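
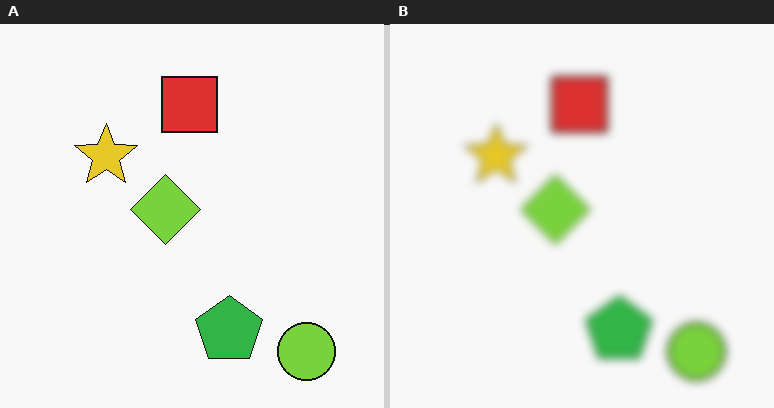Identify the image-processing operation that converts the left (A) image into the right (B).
The image was moderately blurred.

Shape edges and outlines are uniformly softened across the whole image.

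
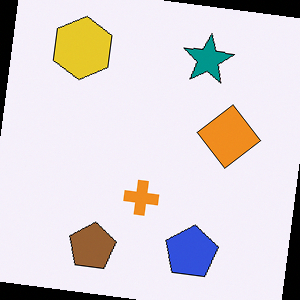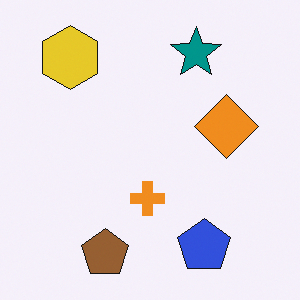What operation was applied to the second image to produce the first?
This is the original image rotated clockwise by a slight angle.

Every shape is tilted by the same angle and the image corners show triangular fill wedges — a whole-image rotation by a non-right angle.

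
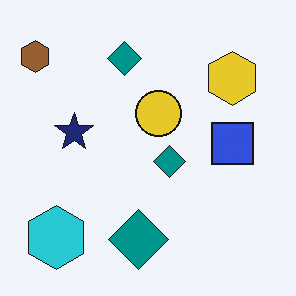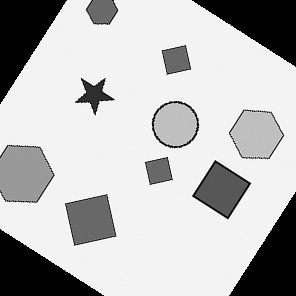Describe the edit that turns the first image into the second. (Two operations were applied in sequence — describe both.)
Converted to grayscale, then rotated clockwise by a large amount — several tens of degrees.

All color is removed — every shape is now a shade of grey. Every shape is tilted by the same angle and the image corners show triangular fill wedges — a whole-image rotation by a non-right angle.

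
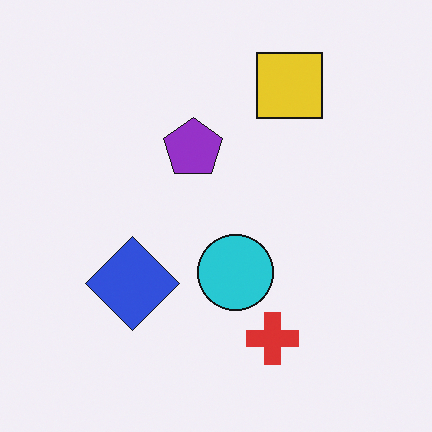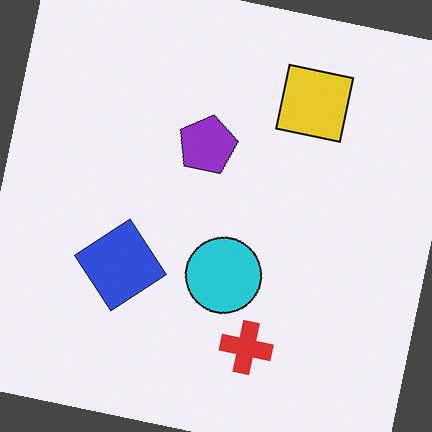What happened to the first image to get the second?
The transformation is: rotated clockwise by a small amount.

Every shape is tilted by the same angle and the image corners show triangular fill wedges — a whole-image rotation by a non-right angle.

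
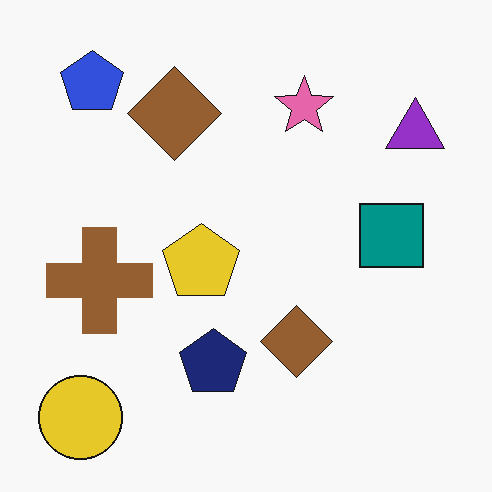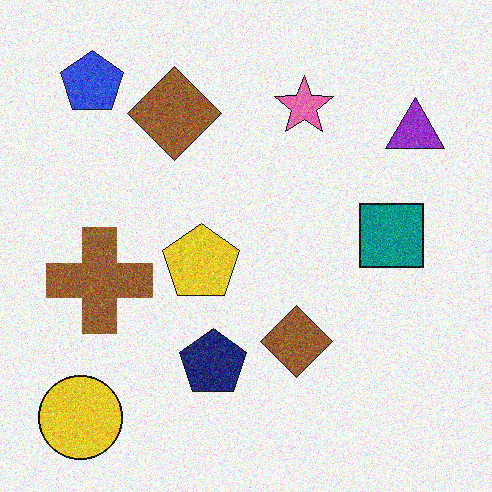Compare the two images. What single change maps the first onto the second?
It was degraded with moderate additive noise.

Random speckle covers the whole image, including the flat background.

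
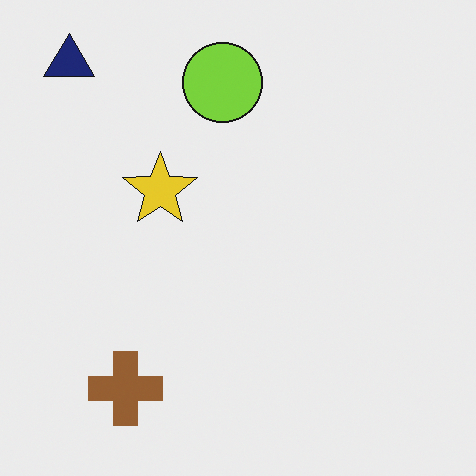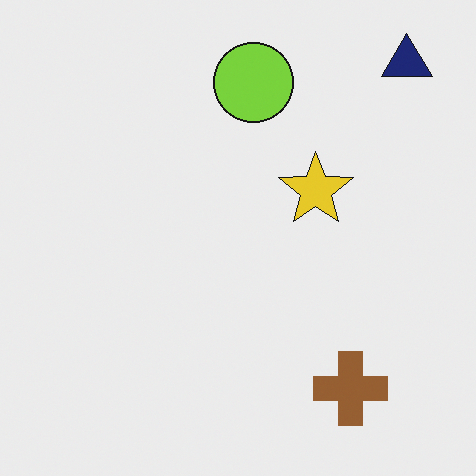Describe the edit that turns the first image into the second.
The transformation is: flipped horizontally (left ↔ right).

The navy triangle is in the top-left of the first image and the top-right of the second — shapes on opposite sides of the vertical midline have swapped in a mirror flip.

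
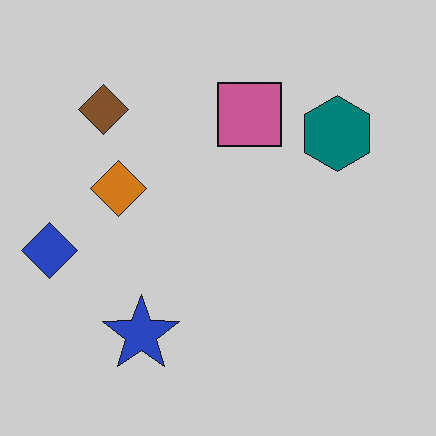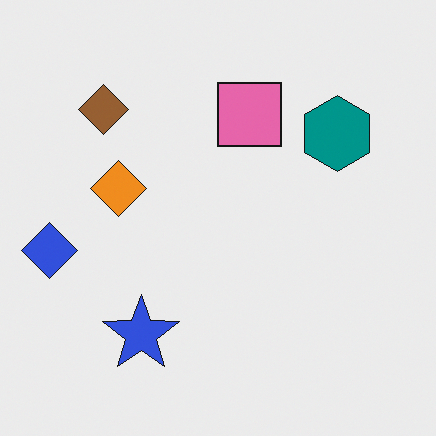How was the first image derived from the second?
The transformation is: slightly darkened.

Every pixel — background and shapes alike — is uniformly darkened.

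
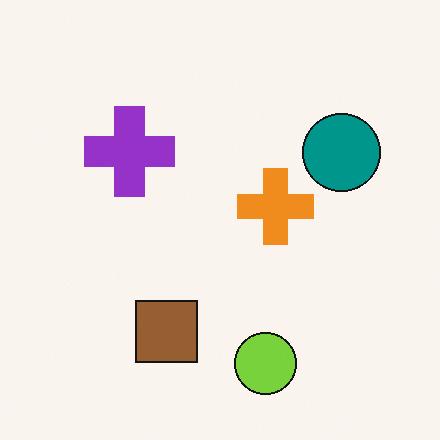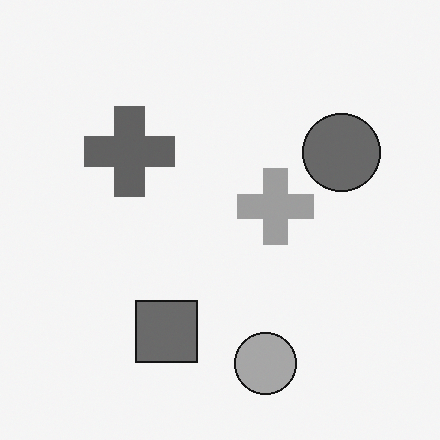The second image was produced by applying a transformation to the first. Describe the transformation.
This is the original image converted to grayscale.

All color is removed — every shape is now a shade of grey.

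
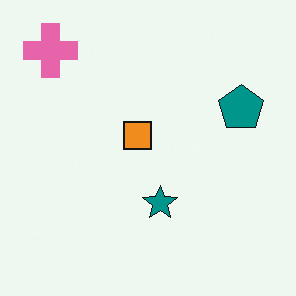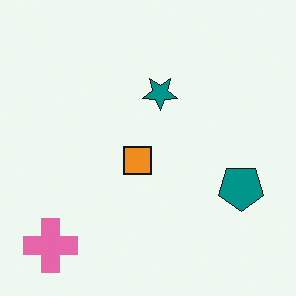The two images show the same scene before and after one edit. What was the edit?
The transformation is: flipped vertically (top ↔ bottom).

The pink cross is in the top-left of the first image and the bottom-left of the second — shapes on opposite sides of the horizontal midline have swapped in a mirror flip.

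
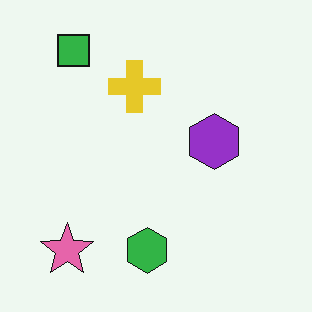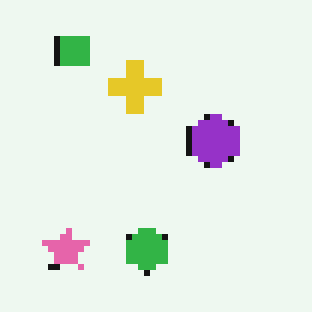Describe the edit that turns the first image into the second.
The second image is the first moderately pixelated.

Shapes are reduced to large square blocks; fine edges and outlines are lost — a downscale-then-upscale (mosaic) effect.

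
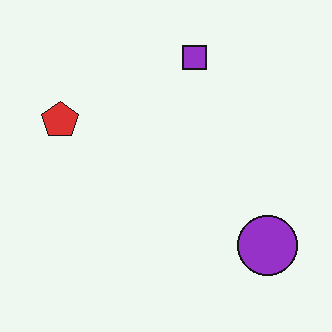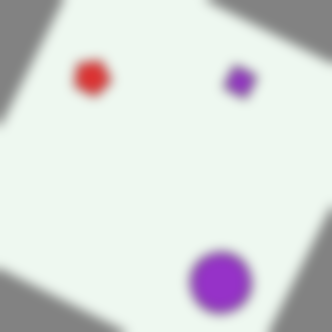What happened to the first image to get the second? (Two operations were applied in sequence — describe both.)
The image was rotated clockwise by a moderate amount, then strongly gaussian-blurred.

Every shape is tilted by the same angle and the image corners show triangular fill wedges — a whole-image rotation by a non-right angle. Shape edges and outlines are uniformly softened across the whole image.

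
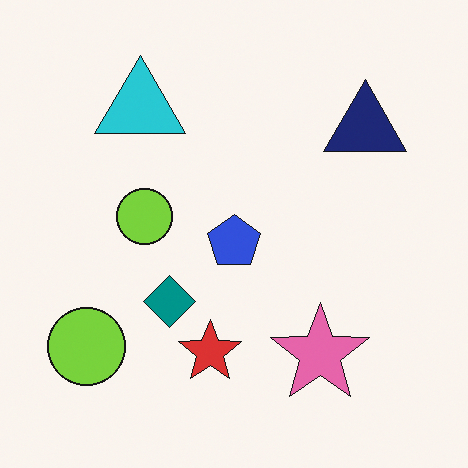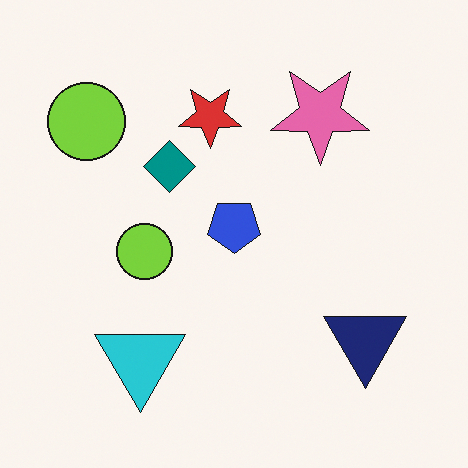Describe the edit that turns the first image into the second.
This is the original image flipped vertically (top ↔ bottom).

The cyan triangle is in the top-left of the first image and the bottom-left of the second — shapes on opposite sides of the horizontal midline have swapped in a mirror flip.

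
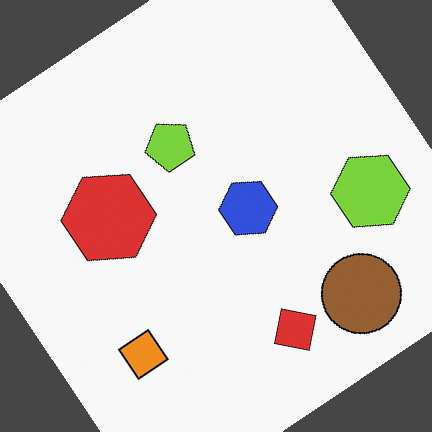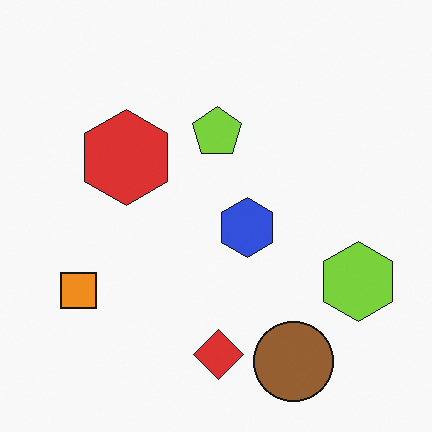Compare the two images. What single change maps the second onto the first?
The image was rotated counter-clockwise by a large amount — several tens of degrees.

Every shape is tilted by the same angle and the image corners show triangular fill wedges — a whole-image rotation by a non-right angle.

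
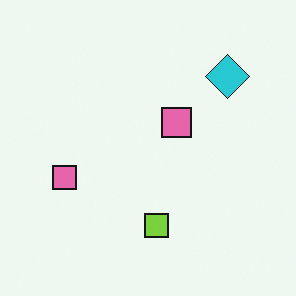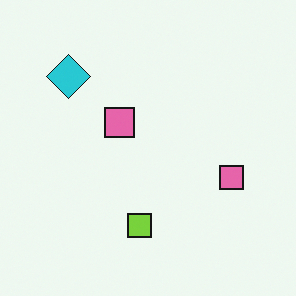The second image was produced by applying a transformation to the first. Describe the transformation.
This is the original image flipped horizontally (left ↔ right).

The cyan diamond is in the top-right of the first image and the top-left of the second — shapes on opposite sides of the vertical midline have swapped in a mirror flip.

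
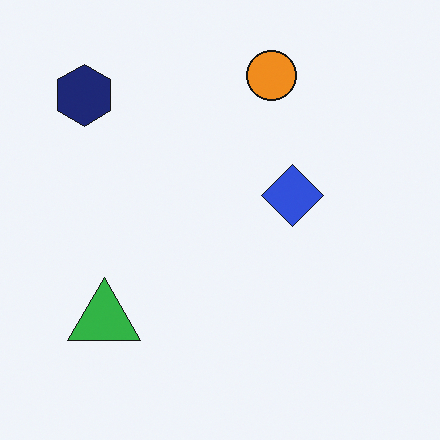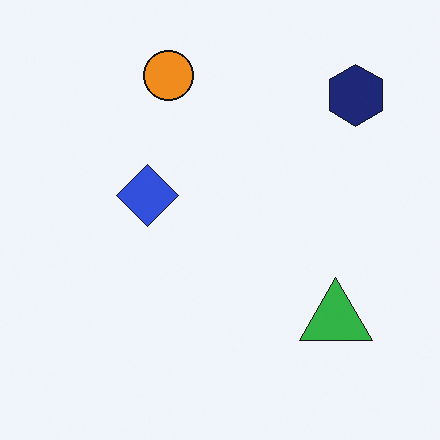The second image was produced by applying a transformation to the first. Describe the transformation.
It was flipped horizontally (left ↔ right).

The navy hexagon is in the top-left of the first image and the top-right of the second — shapes on opposite sides of the vertical midline have swapped in a mirror flip.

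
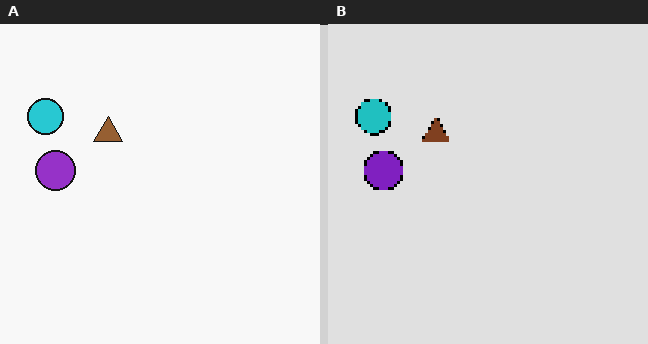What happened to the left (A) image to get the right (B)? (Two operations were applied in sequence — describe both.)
Posterized to a reduced palette, then mildly pixelated.

Each flat color has snapped to a coarser quantized level — most visibly, the near-white background has dropped to a flat grey. Shapes are reduced to large square blocks; fine edges and outlines are lost — a downscale-then-upscale (mosaic) effect.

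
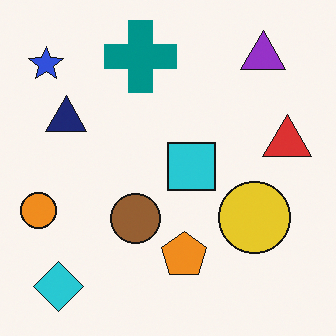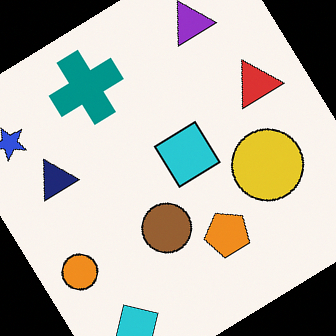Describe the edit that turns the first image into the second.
This is the original image rotated counter-clockwise by a large amount — several tens of degrees.

Every shape is tilted by the same angle and the image corners show triangular fill wedges — a whole-image rotation by a non-right angle.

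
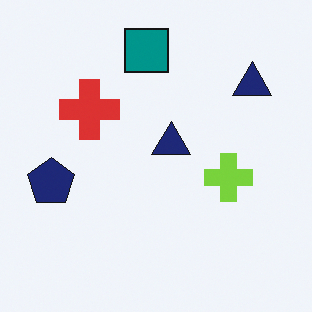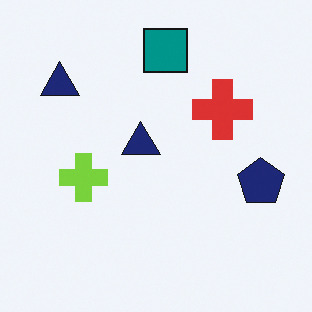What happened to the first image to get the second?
The second image is the first flipped horizontally (left ↔ right).

The navy pentagon is in the left of the first image and the right of the second — shapes on opposite sides of the vertical midline have swapped in a mirror flip.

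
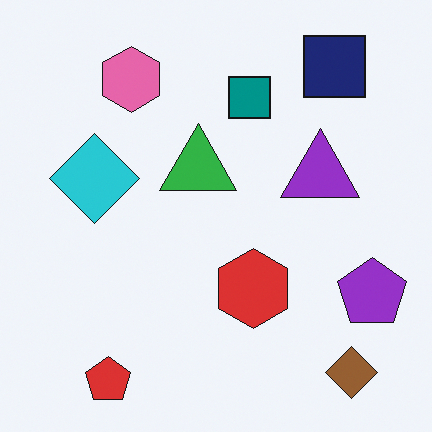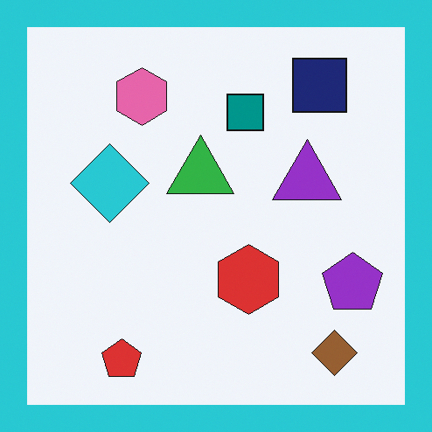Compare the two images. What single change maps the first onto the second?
It was framed with a cyan border.

A solid cyan frame runs around the edge of the second image, with the content slightly shrunk inside it.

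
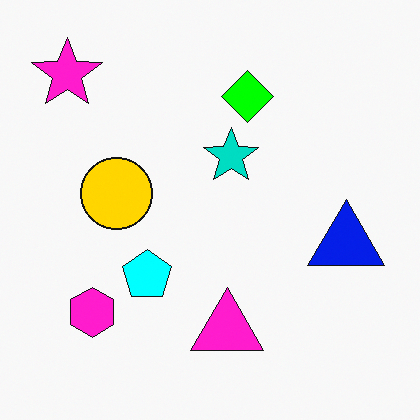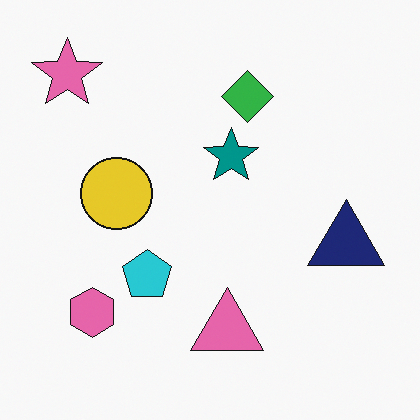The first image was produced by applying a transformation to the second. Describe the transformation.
The transformation is: heavily oversaturated.

All colors are more vivid — a global saturation change.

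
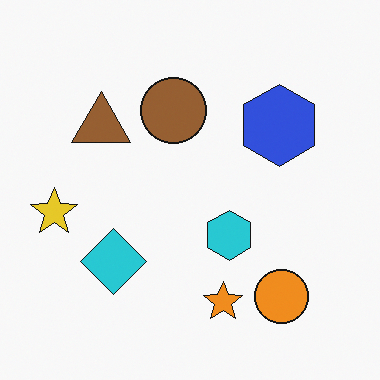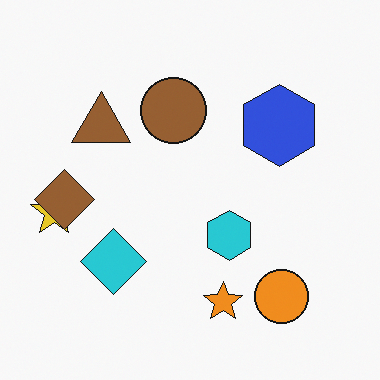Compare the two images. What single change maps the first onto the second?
The transformation is: overlaid with an additional brown diamond.

A brown diamond appears in the second image that is absent from the first.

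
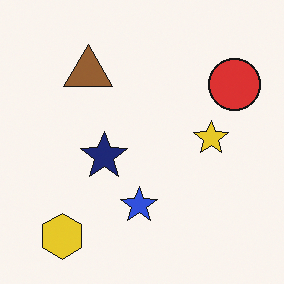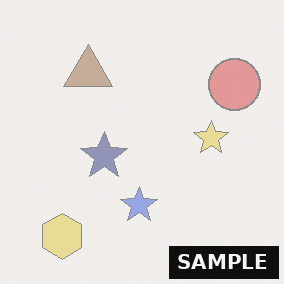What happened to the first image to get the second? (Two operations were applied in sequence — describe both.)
Given much lower contrast, then watermarked with the text "SAMPLE" in the lower-right corner.

Tones are pushed toward mid-grey across the whole image — a global contrast change. A dark label reading "SAMPLE" appears in the lower-right corner.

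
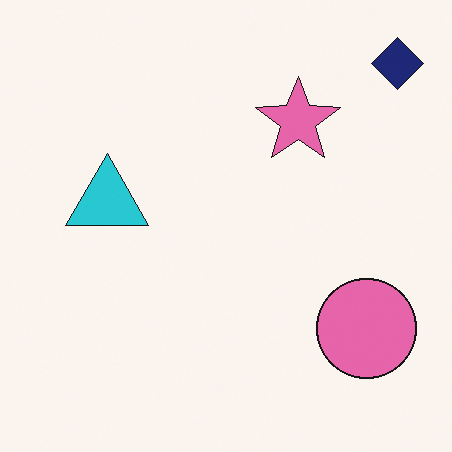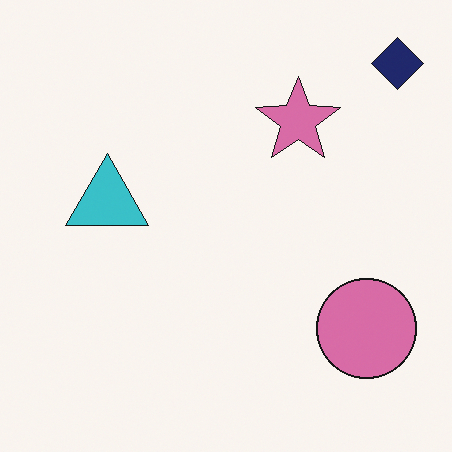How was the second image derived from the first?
This is the original image slightly desaturated.

All colors are more muted and greyish — a global saturation change.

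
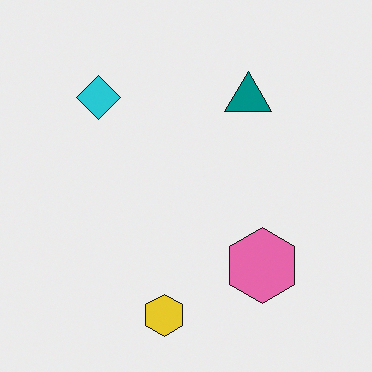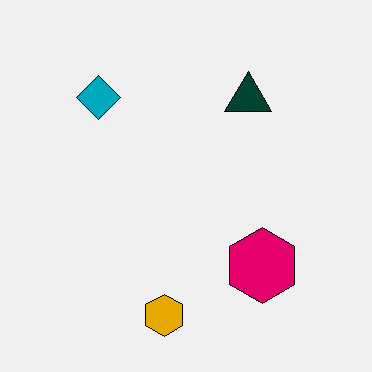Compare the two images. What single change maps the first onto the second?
Boosted in contrast.

Tones are pushed away from mid-grey across the whole image — a global contrast change.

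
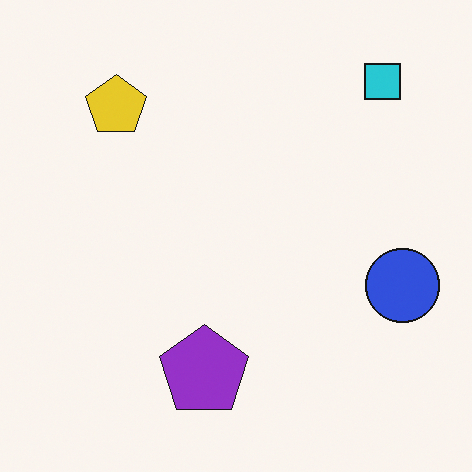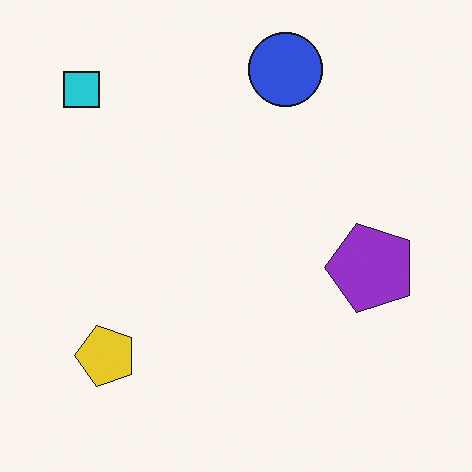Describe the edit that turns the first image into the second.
Rotated 90° counter-clockwise.

The cyan square sits in the top-right of the first image and the top-left of the second — consistent with a whole-image 90° counter-clockwise rotation.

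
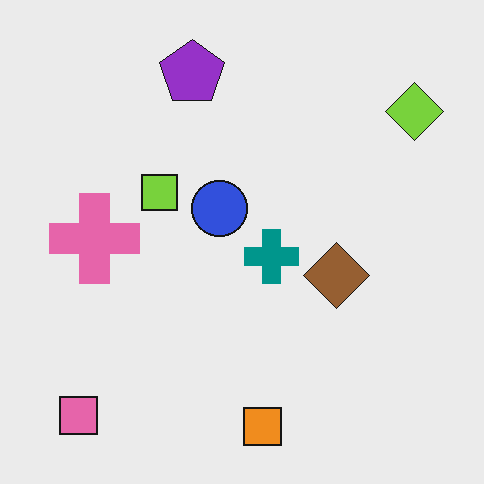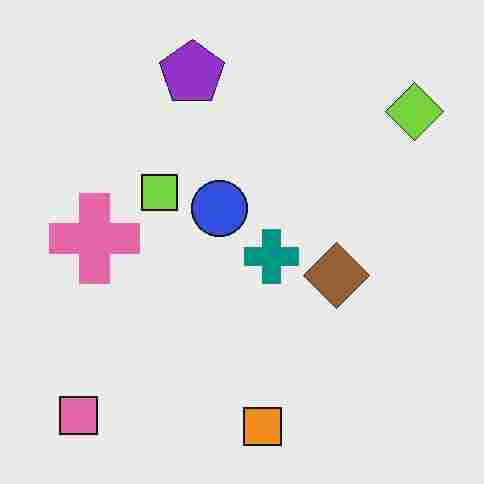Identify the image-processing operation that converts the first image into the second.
Degraded with heavy JPEG compression.

Blocky 8×8 compression artifacts appear around shape edges and the flat background shows ringing — characteristic JPEG degradation.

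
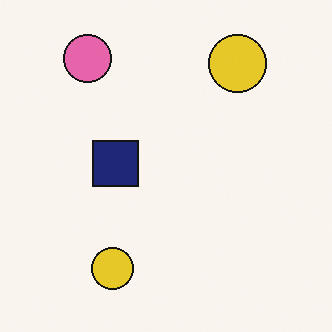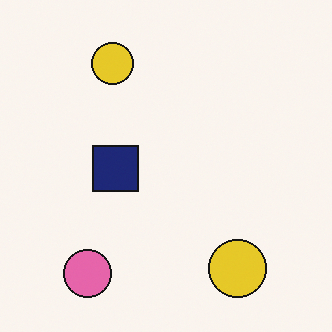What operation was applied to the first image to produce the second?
It was flipped vertically (top ↔ bottom).

The pink circle is in the top-left of the first image and the bottom-left of the second — shapes on opposite sides of the horizontal midline have swapped in a mirror flip.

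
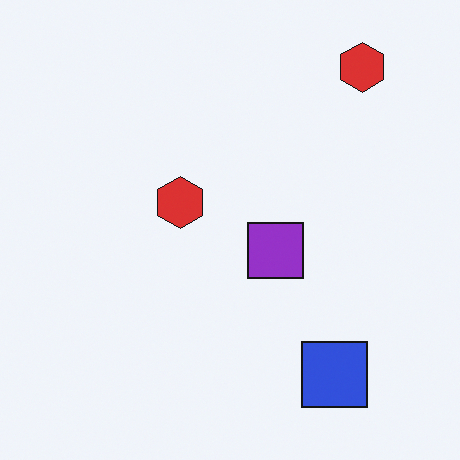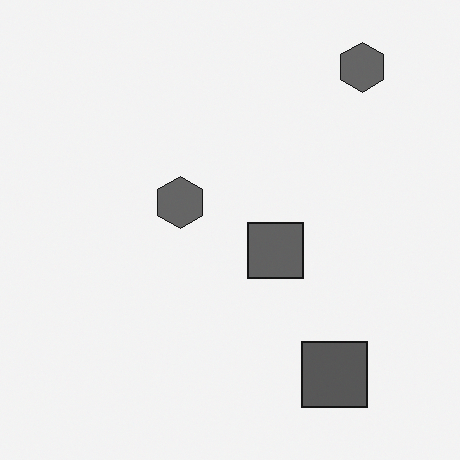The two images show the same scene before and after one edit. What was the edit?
The image was converted to grayscale.

All color is removed — every shape is now a shade of grey.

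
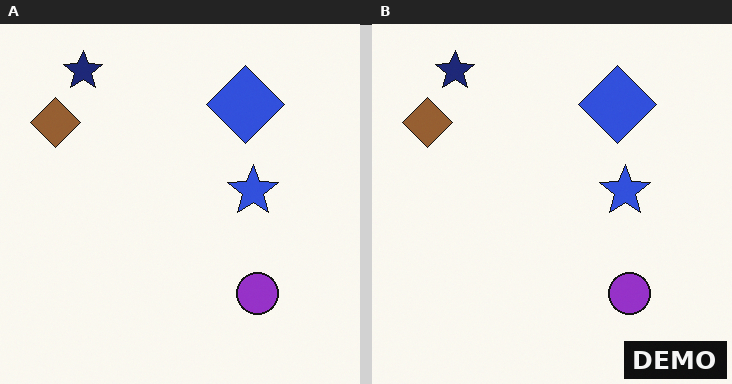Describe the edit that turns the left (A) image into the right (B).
Watermarked with the text "DEMO" in the lower-right corner.

A dark label reading "DEMO" appears in the lower-right corner.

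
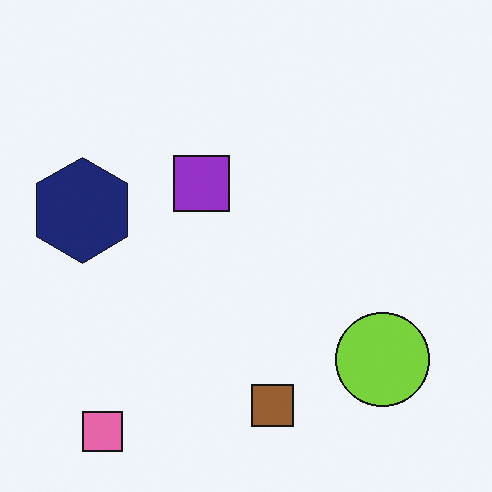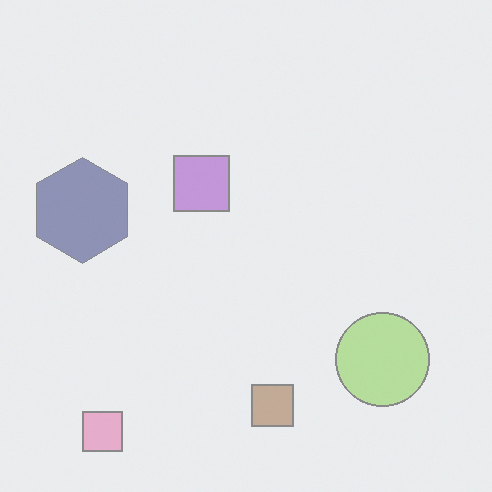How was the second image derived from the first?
This is the original image washed out (contrast reduced).

Tones are pushed toward mid-grey across the whole image — a global contrast change.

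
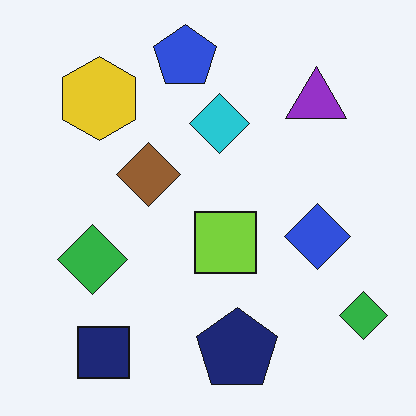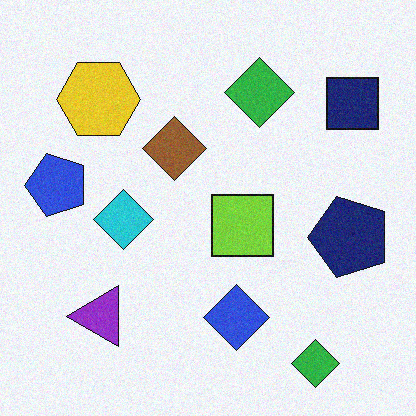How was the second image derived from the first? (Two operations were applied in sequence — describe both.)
The image was degraded with light additive noise, then transposed (reflected across the top-left ↔ bottom-right diagonal).

Random speckle covers the whole image, including the flat background. Shapes have swapped their row and column positions — what was in the top-right is now in the bottom-left — a diagonal reflection.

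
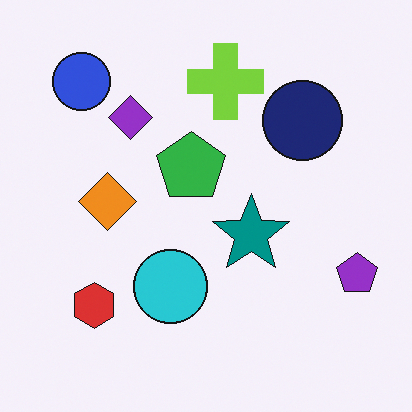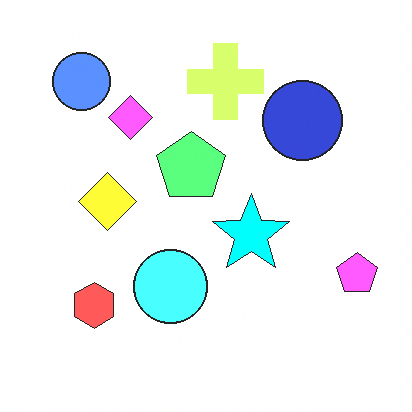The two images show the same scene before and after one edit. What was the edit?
The transformation is: brightened a lot.

Every pixel — background and shapes alike — is uniformly brightened.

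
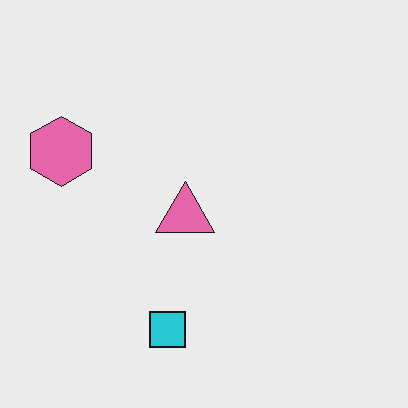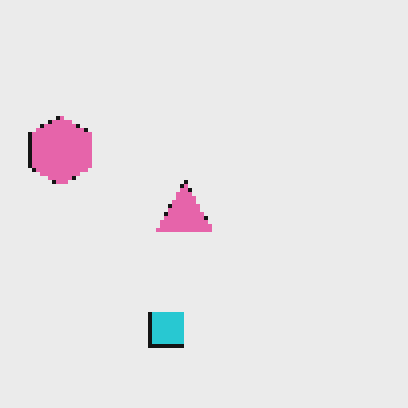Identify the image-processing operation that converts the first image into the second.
It was lightly pixelated (a mild mosaic effect).

Shapes are reduced to large square blocks; fine edges and outlines are lost — a downscale-then-upscale (mosaic) effect.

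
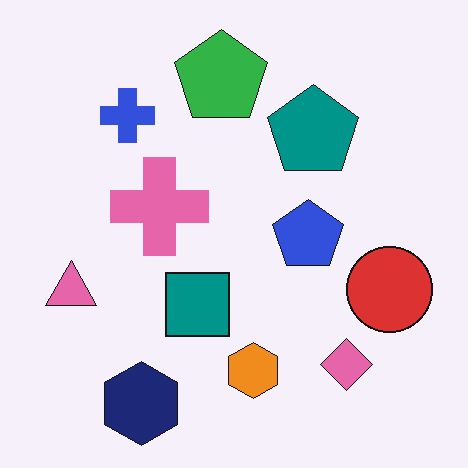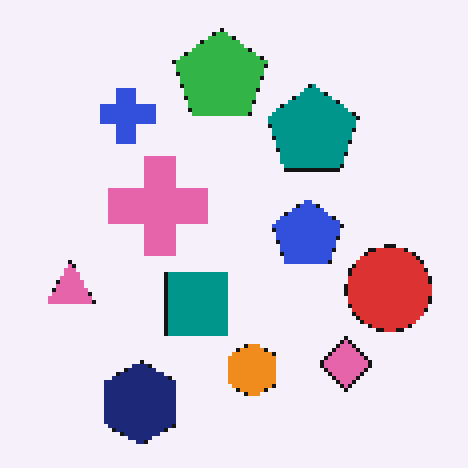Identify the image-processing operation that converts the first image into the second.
Lightly pixelated (a mild mosaic effect).

Shapes are reduced to large square blocks; fine edges and outlines are lost — a downscale-then-upscale (mosaic) effect.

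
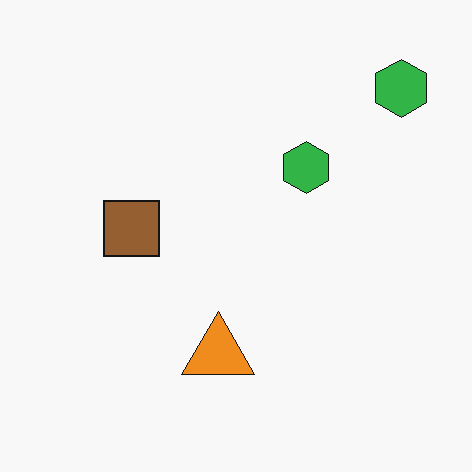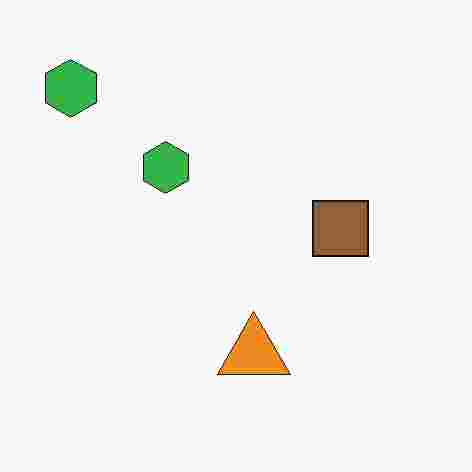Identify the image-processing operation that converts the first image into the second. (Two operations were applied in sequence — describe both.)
The transformation is: flipped horizontally (left ↔ right), then degraded with heavy JPEG compression.

The brown square is in the left of the first image and the right of the second — shapes on opposite sides of the vertical midline have swapped in a mirror flip. Blocky 8×8 compression artifacts appear around shape edges and the flat background shows ringing — characteristic JPEG degradation.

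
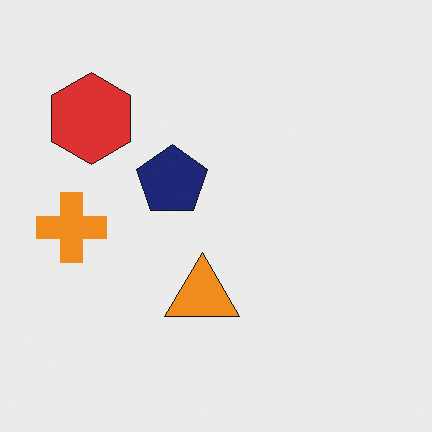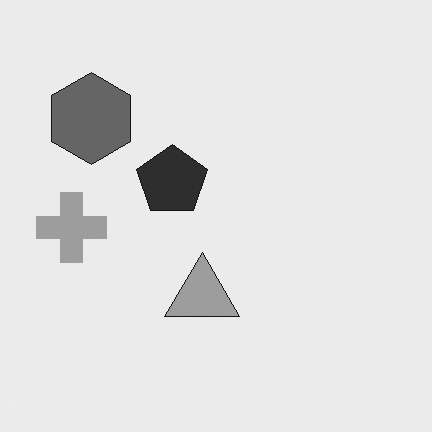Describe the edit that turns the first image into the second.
The image was converted to grayscale.

All color is removed — every shape is now a shade of grey.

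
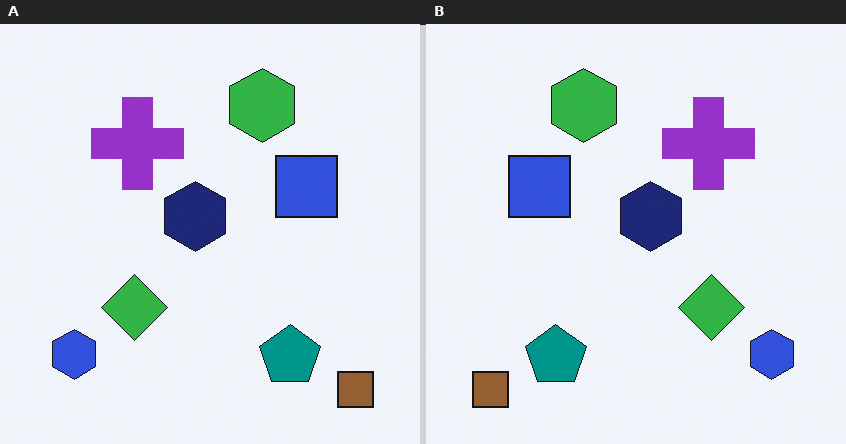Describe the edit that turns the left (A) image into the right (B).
This is the original image flipped horizontally (left ↔ right).

The brown square is in the bottom-right of the left (A) image and the bottom-left of the right (B) — shapes on opposite sides of the vertical midline have swapped in a mirror flip.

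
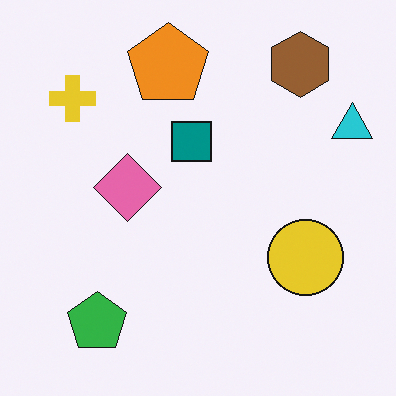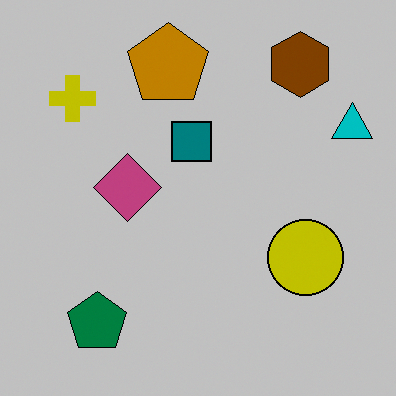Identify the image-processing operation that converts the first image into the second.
This is the original image aggressively posterized.

Each flat color has snapped to a coarser quantized level — most visibly, the near-white background has dropped to a flat grey.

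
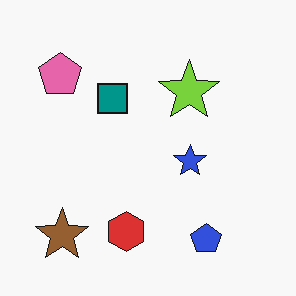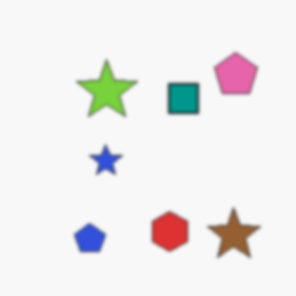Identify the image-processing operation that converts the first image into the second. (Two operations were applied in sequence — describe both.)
It was given a subtle gaussian blur, then flipped horizontally (left ↔ right).

Shape edges and outlines are uniformly softened across the whole image. The pink pentagon is in the top-left of the first image and the top-right of the second — shapes on opposite sides of the vertical midline have swapped in a mirror flip.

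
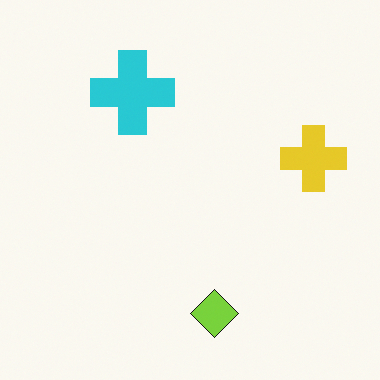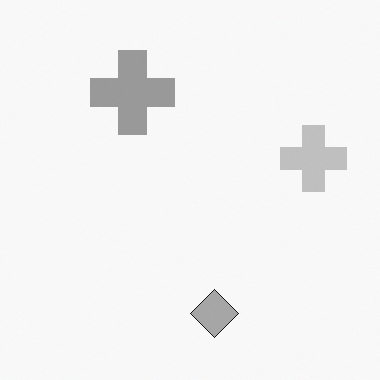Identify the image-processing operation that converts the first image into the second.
The image was converted to grayscale.

All color is removed — every shape is now a shade of grey.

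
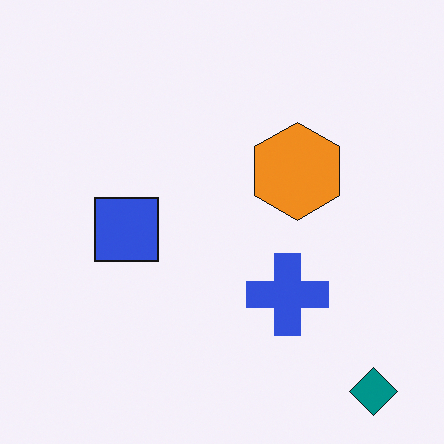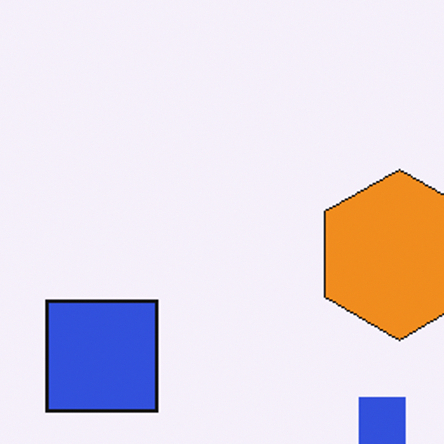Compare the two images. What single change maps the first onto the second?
This is the original image cropped tightly and scaled back up.

The visible shapes are larger and the field of view is narrower; shapes near the original edges may be partly or wholly outside the frame — a crop-and-rescale.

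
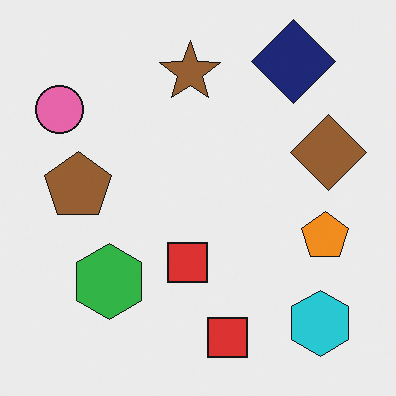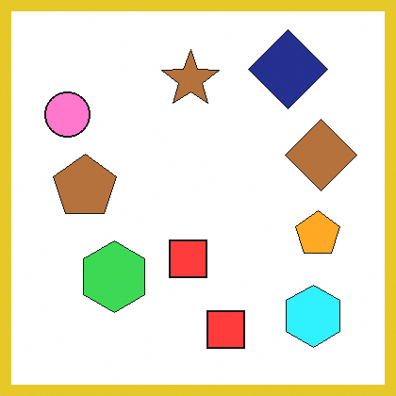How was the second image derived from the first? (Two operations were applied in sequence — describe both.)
The image was slightly brightened, then framed with a yellow border.

Every pixel — background and shapes alike — is uniformly brightened. A solid yellow frame runs around the edge of the second image, with the content slightly shrunk inside it.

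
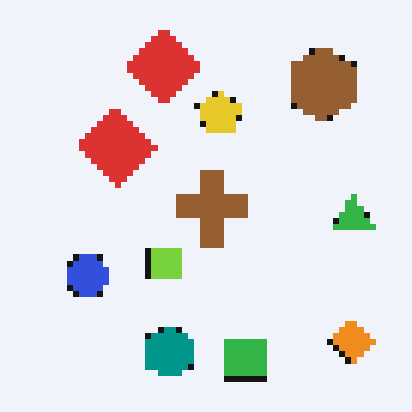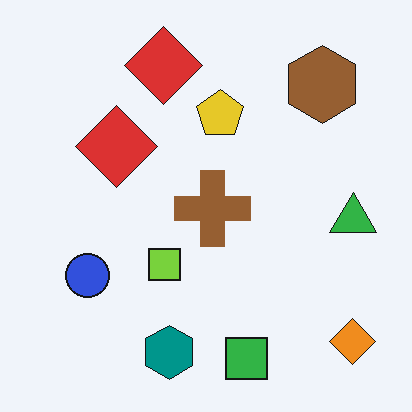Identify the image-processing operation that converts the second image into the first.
The first image is the second moderately pixelated.

Shapes are reduced to large square blocks; fine edges and outlines are lost — a downscale-then-upscale (mosaic) effect.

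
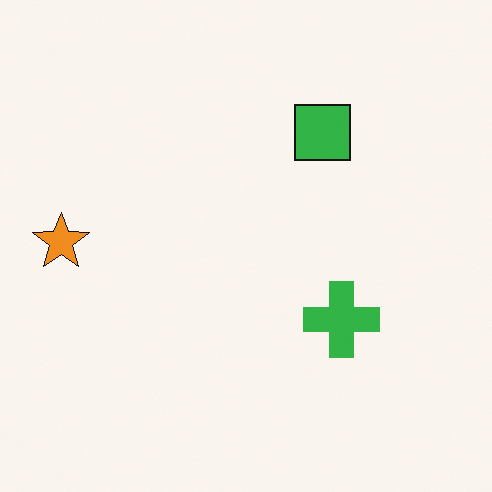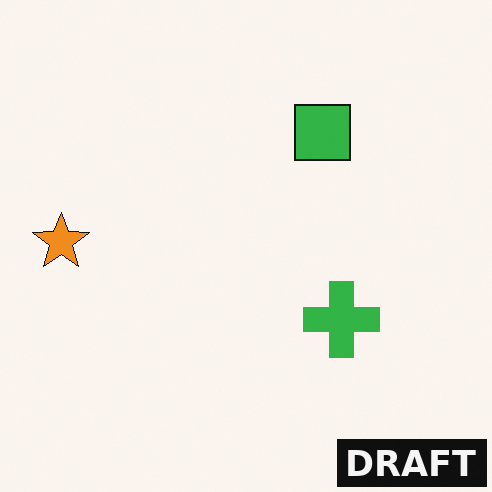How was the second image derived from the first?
This is the original image watermarked with the text "DRAFT" in the lower-right corner.

A dark label reading "DRAFT" appears in the lower-right corner.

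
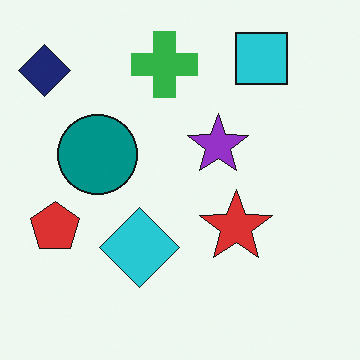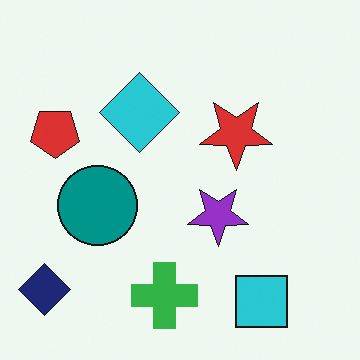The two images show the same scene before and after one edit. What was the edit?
Flipped vertically (top ↔ bottom).

The cyan square is in the top-right of the first image and the bottom-right of the second — shapes on opposite sides of the horizontal midline have swapped in a mirror flip.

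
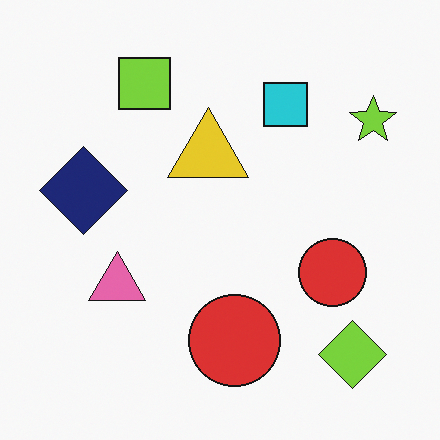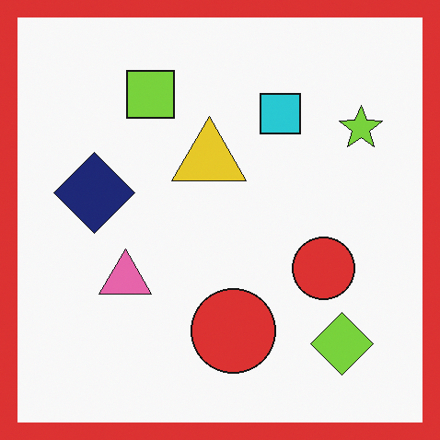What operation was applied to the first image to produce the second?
The transformation is: framed with a red border.

A solid red frame runs around the edge of the second image, with the content slightly shrunk inside it.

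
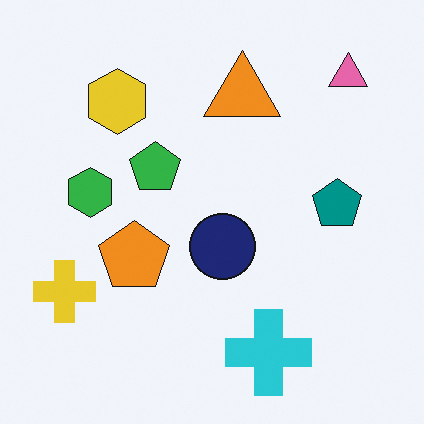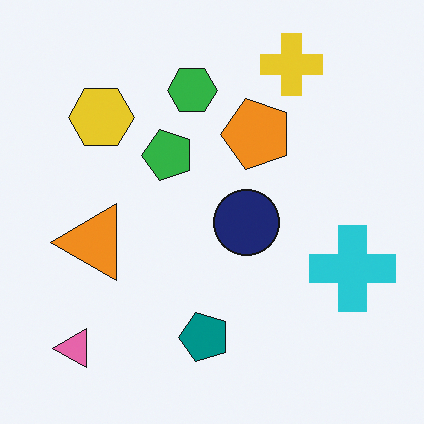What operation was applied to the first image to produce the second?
The second image is the first transposed (reflected across the top-left ↔ bottom-right diagonal).

Shapes have swapped their row and column positions — what was in the top-right is now in the bottom-left — a diagonal reflection.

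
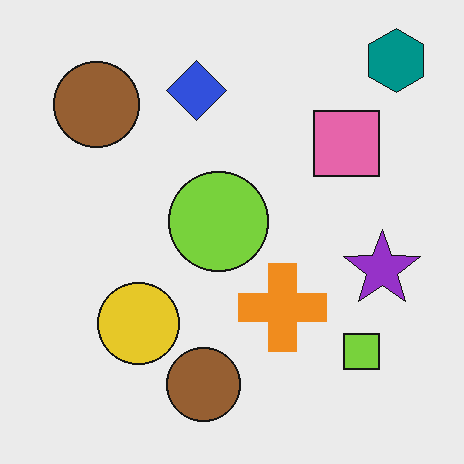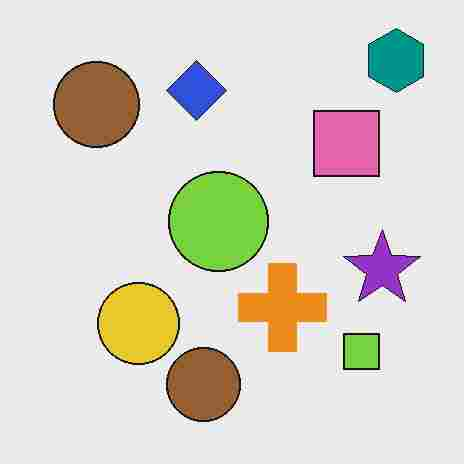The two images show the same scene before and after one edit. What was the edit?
The transformation is: heavily JPEG-compressed with obvious blocking artifacts.

Blocky 8×8 compression artifacts appear around shape edges and the flat background shows ringing — characteristic JPEG degradation.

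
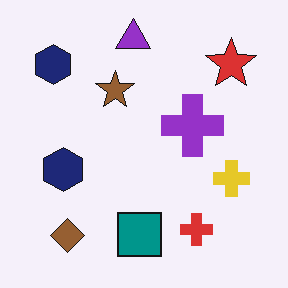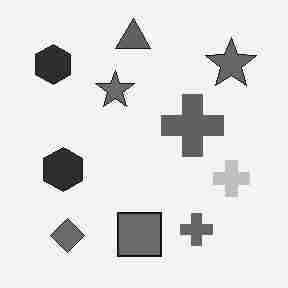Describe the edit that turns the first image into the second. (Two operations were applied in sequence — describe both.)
It was converted to grayscale, then heavily JPEG-compressed with obvious blocking artifacts.

All color is removed — every shape is now a shade of grey. Blocky 8×8 compression artifacts appear around shape edges and the flat background shows ringing — characteristic JPEG degradation.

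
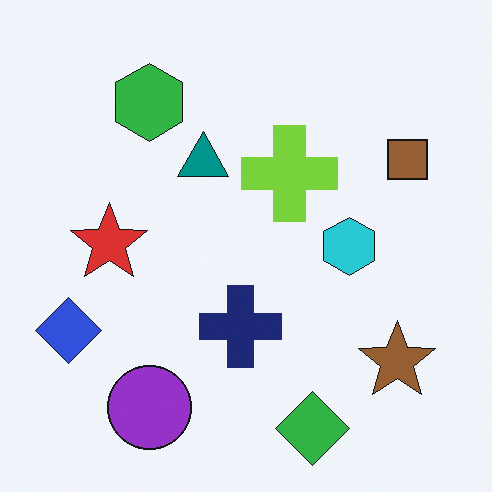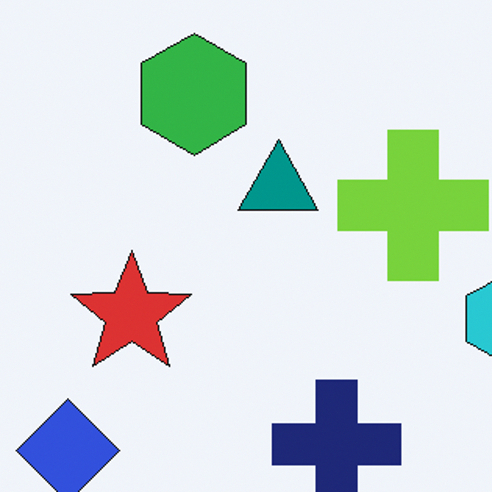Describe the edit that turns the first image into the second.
The image was cropped slightly and scaled back up.

The visible shapes are larger and the field of view is narrower; shapes near the original edges may be partly or wholly outside the frame — a crop-and-rescale.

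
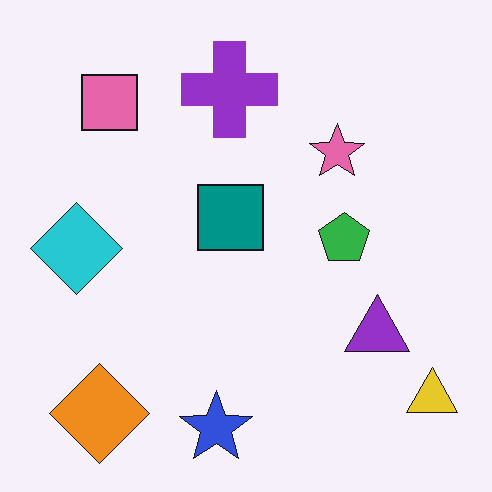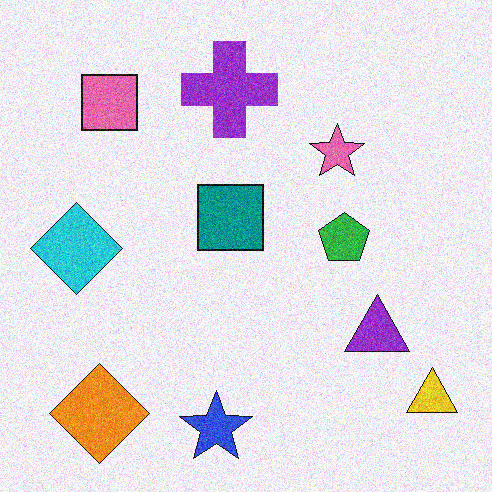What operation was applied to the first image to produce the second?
The second image is the first degraded with visible gaussian noise.

Random speckle covers the whole image, including the flat background.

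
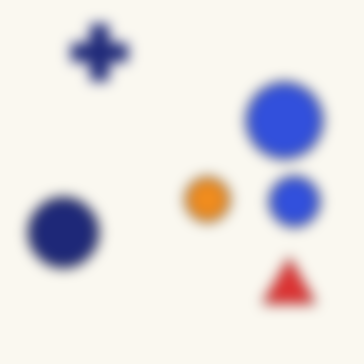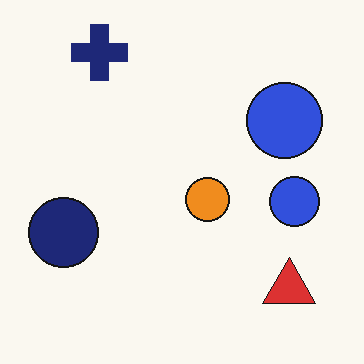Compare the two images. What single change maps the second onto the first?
Heavily blurred.

Shape edges and outlines are uniformly softened across the whole image.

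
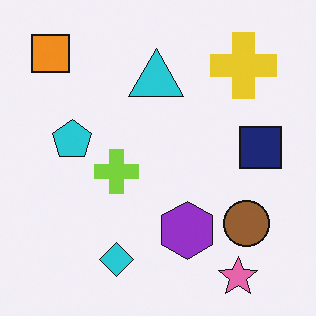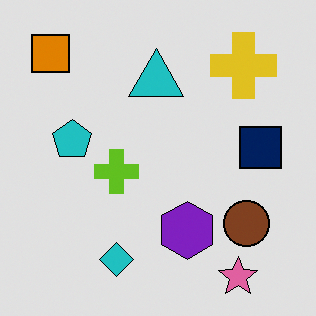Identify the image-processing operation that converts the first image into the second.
This is the original image posterized to a reduced palette.

Each flat color has snapped to a coarser quantized level — most visibly, the near-white background has dropped to a flat grey.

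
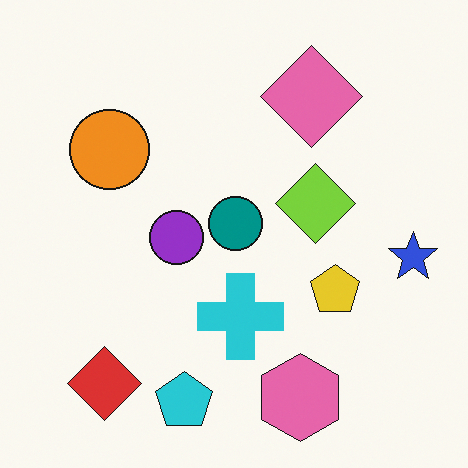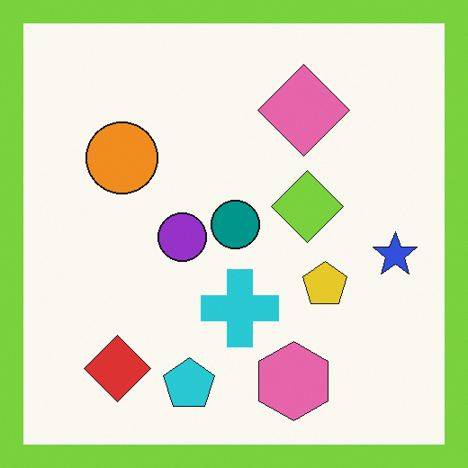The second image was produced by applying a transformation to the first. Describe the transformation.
This is the original image framed with a lime border.

A solid lime frame runs around the edge of the second image, with the content slightly shrunk inside it.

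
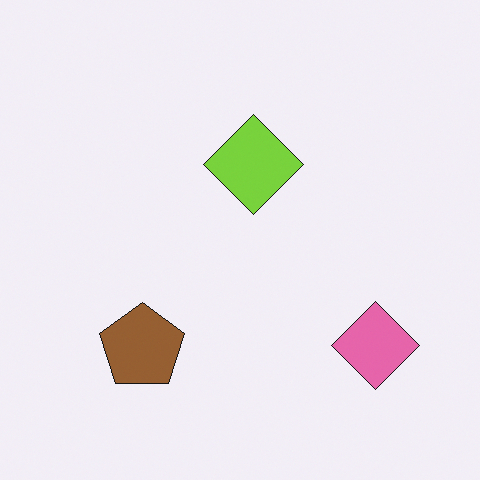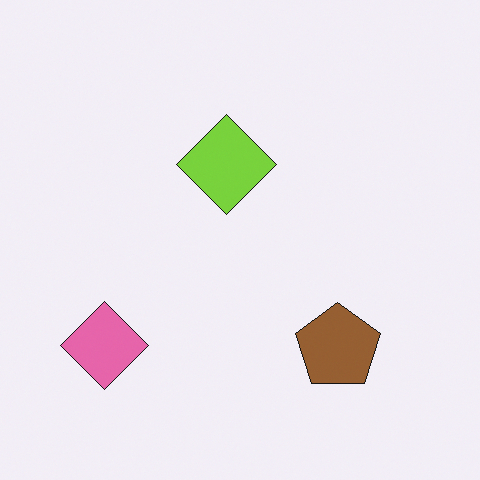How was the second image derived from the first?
The image was flipped horizontally (left ↔ right).

The pink diamond is in the bottom-right of the first image and the bottom-left of the second — shapes on opposite sides of the vertical midline have swapped in a mirror flip.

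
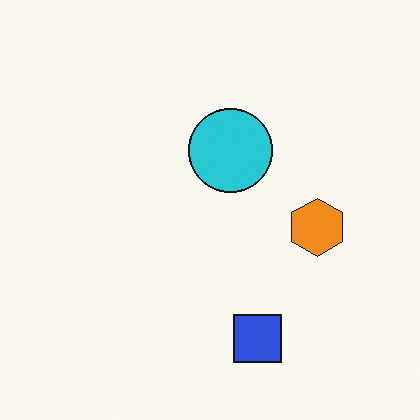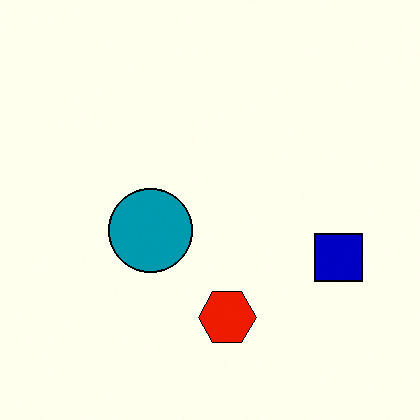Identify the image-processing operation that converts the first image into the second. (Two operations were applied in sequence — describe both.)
The second image is the first transposed (reflected across the top-left ↔ bottom-right diagonal), then given much higher contrast.

Shapes have swapped their row and column positions — what was in the top-right is now in the bottom-left — a diagonal reflection. Tones are pushed away from mid-grey across the whole image — a global contrast change.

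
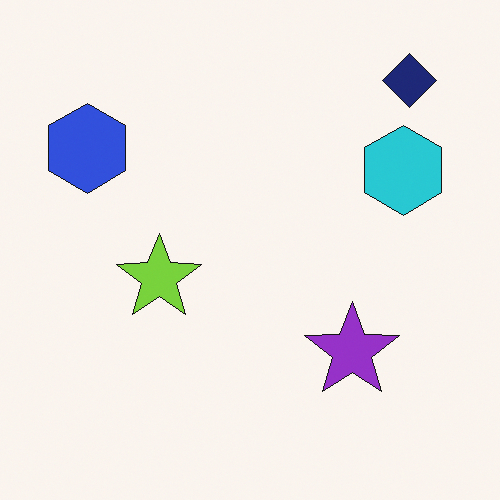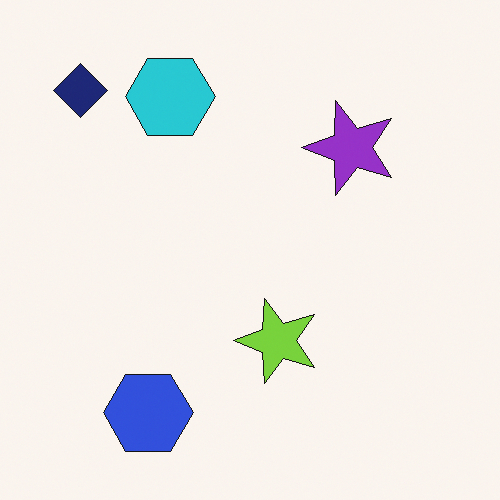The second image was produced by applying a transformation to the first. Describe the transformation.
The image was rotated 90° counter-clockwise.

The navy diamond sits in the top-right of the first image and the top-left of the second — consistent with a whole-image 90° counter-clockwise rotation.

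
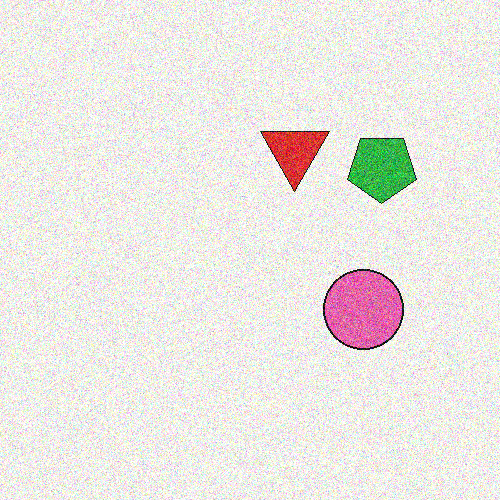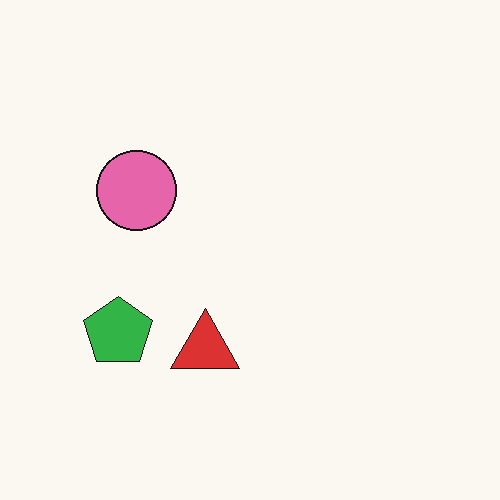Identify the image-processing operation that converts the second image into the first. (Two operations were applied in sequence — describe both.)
Rotated 180°, then degraded with strong gaussian noise.

The green pentagon sits in the left of the second image and the right of the first — consistent with a whole-image 180° rotation. Random speckle covers the whole image, including the flat background.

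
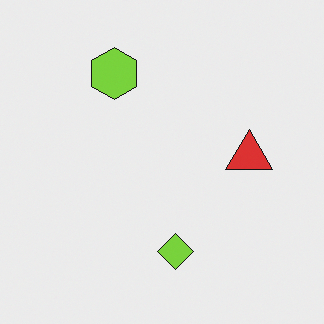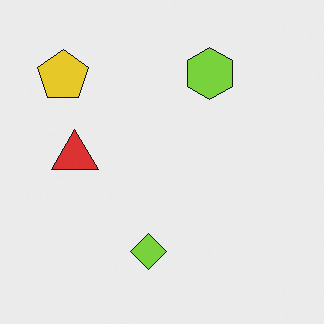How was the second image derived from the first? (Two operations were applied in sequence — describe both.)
This is the original image flipped horizontally (left ↔ right), then overlaid with an additional yellow pentagon.

The red triangle is in the right of the first image and the left of the second — shapes on opposite sides of the vertical midline have swapped in a mirror flip. A yellow pentagon appears in the second image that is absent from the first.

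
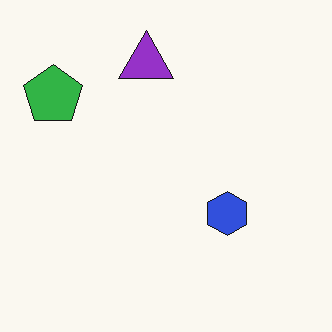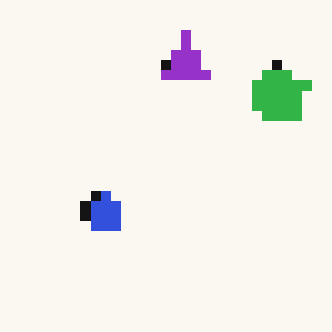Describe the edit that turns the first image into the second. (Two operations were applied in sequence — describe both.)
Heavily pixelated into large blocks, then flipped horizontally (left ↔ right).

Shapes are reduced to large square blocks; fine edges and outlines are lost — a downscale-then-upscale (mosaic) effect. The green pentagon is in the top-left of the first image and the top-right of the second — shapes on opposite sides of the vertical midline have swapped in a mirror flip.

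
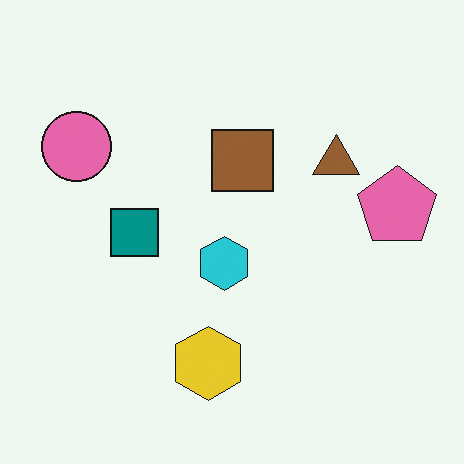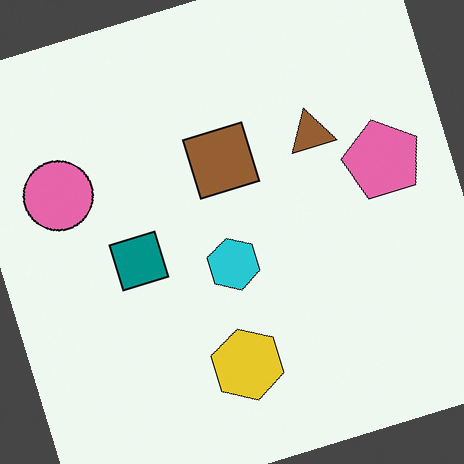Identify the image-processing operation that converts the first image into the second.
The transformation is: rotated counter-clockwise by a moderate amount.

Every shape is tilted by the same angle and the image corners show triangular fill wedges — a whole-image rotation by a non-right angle.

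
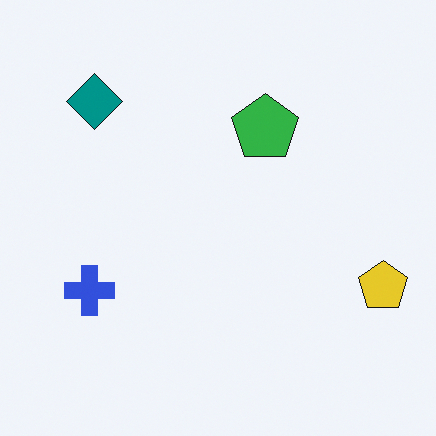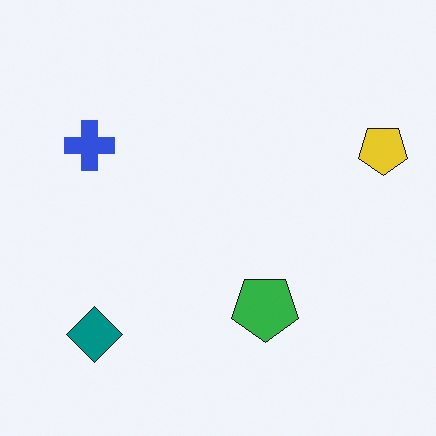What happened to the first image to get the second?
The image was flipped vertically (top ↔ bottom).

The teal diamond is in the top-left of the first image and the bottom-left of the second — shapes on opposite sides of the horizontal midline have swapped in a mirror flip.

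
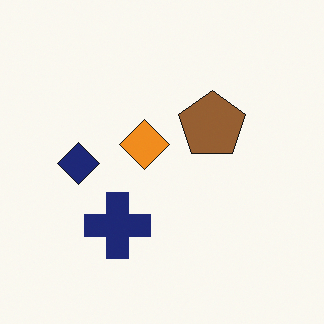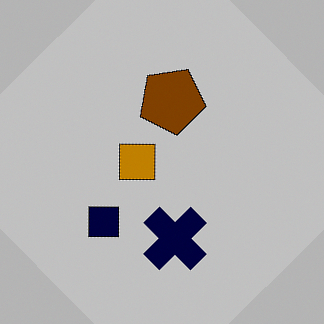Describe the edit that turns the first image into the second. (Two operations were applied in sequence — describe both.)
The transformation is: heavily posterized to just a handful of flat colors, then rotated counter-clockwise by a large amount — several tens of degrees.

Each flat color has snapped to a coarser quantized level — most visibly, the near-white background has dropped to a flat grey. Every shape is tilted by the same angle and the image corners show triangular fill wedges — a whole-image rotation by a non-right angle.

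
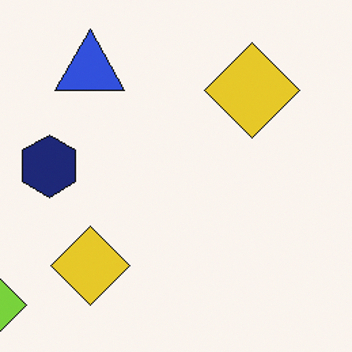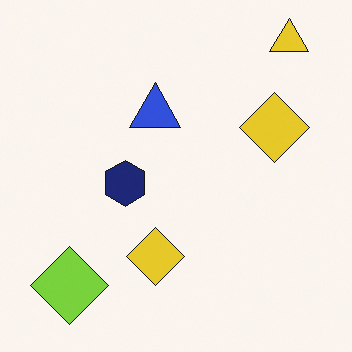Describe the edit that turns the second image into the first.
Cropped slightly and scaled back up.

The visible shapes are larger and the field of view is narrower; shapes near the original edges may be partly or wholly outside the frame — a crop-and-rescale.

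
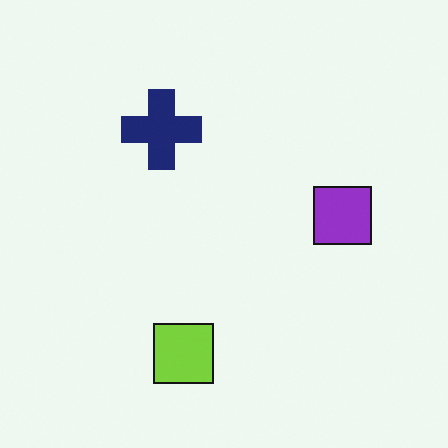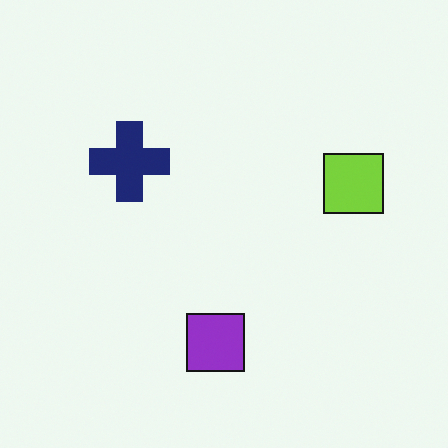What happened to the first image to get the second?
Transposed (reflected across the top-left ↔ bottom-right diagonal).

Shapes have swapped their row and column positions — what was in the top-right is now in the bottom-left — a diagonal reflection.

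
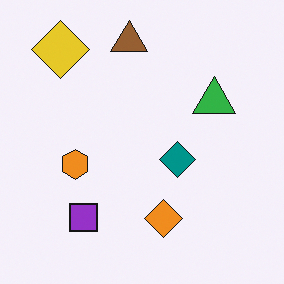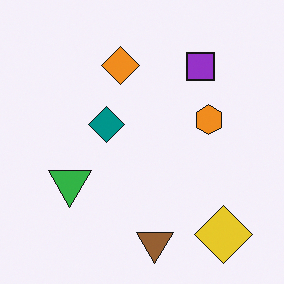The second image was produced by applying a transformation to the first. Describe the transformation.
This is the original image rotated 180°.

The yellow diamond sits in the top-left of the first image and the bottom-right of the second — consistent with a whole-image 180° rotation.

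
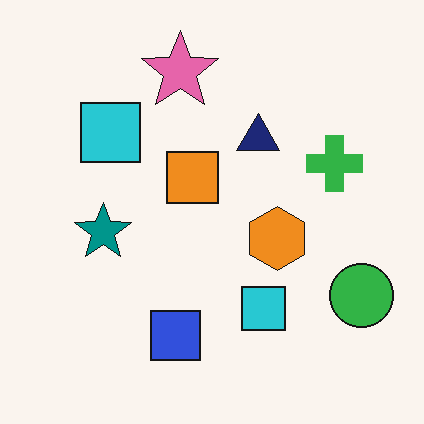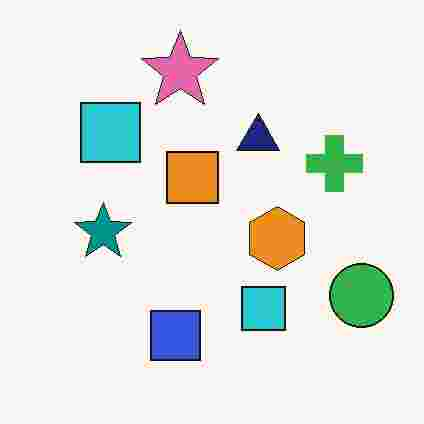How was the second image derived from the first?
This is the original image degraded with heavy JPEG compression.

Blocky 8×8 compression artifacts appear around shape edges and the flat background shows ringing — characteristic JPEG degradation.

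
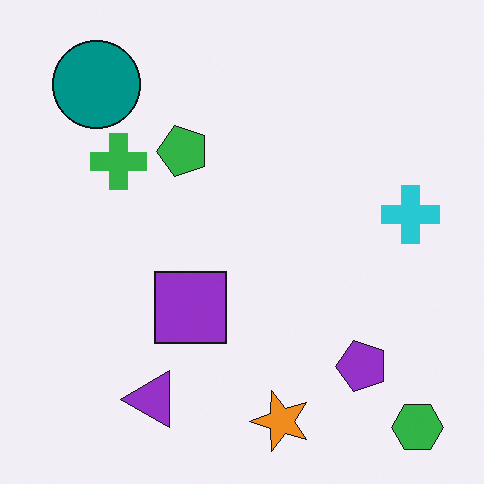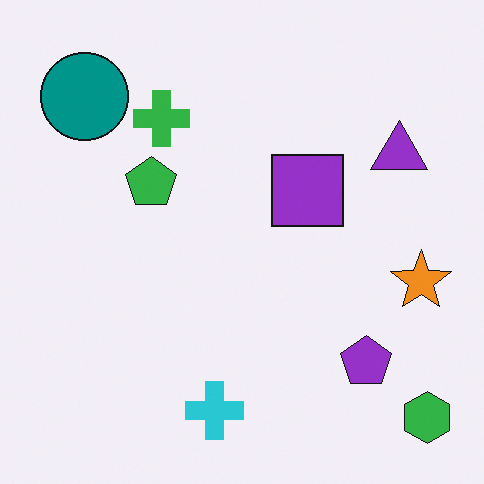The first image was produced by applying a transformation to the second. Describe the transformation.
This is the original image transposed (reflected across the top-left ↔ bottom-right diagonal).

Shapes have swapped their row and column positions — what was in the top-right is now in the bottom-left — a diagonal reflection.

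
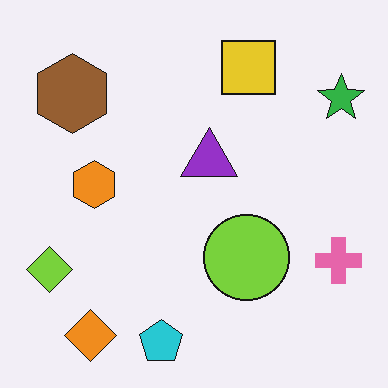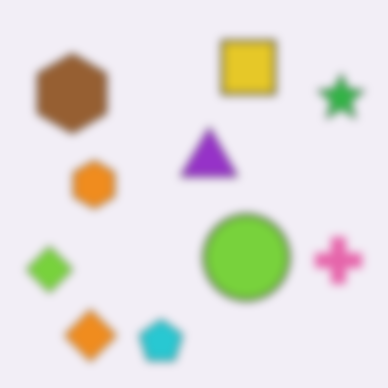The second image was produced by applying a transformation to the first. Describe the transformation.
It was noticeably gaussian-blurred.

Shape edges and outlines are uniformly softened across the whole image.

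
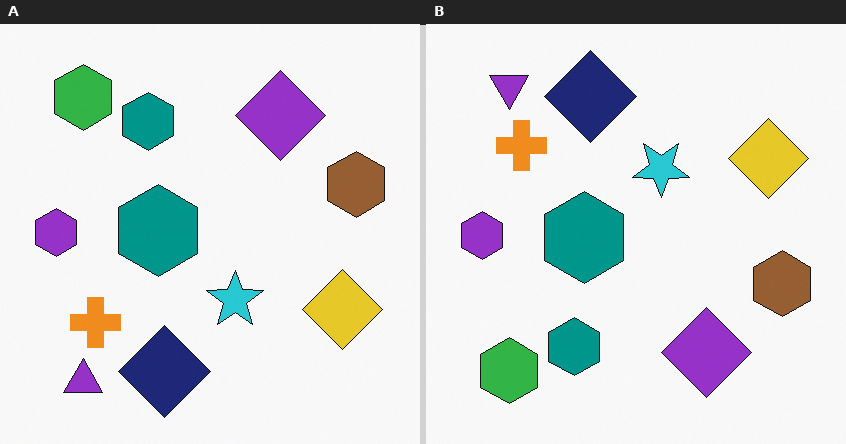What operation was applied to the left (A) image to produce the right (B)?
The right (B) image is the left (A) flipped vertically (top ↔ bottom).

The purple triangle is in the bottom-left of the left (A) image and the top-left of the right (B) — shapes on opposite sides of the horizontal midline have swapped in a mirror flip.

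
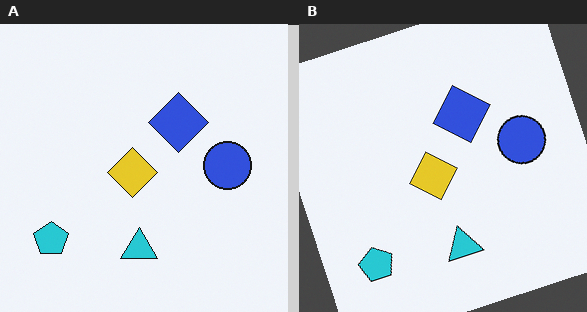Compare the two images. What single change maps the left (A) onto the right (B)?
Rotated counter-clockwise by a moderate amount.

Every shape is tilted by the same angle and the image corners show triangular fill wedges — a whole-image rotation by a non-right angle.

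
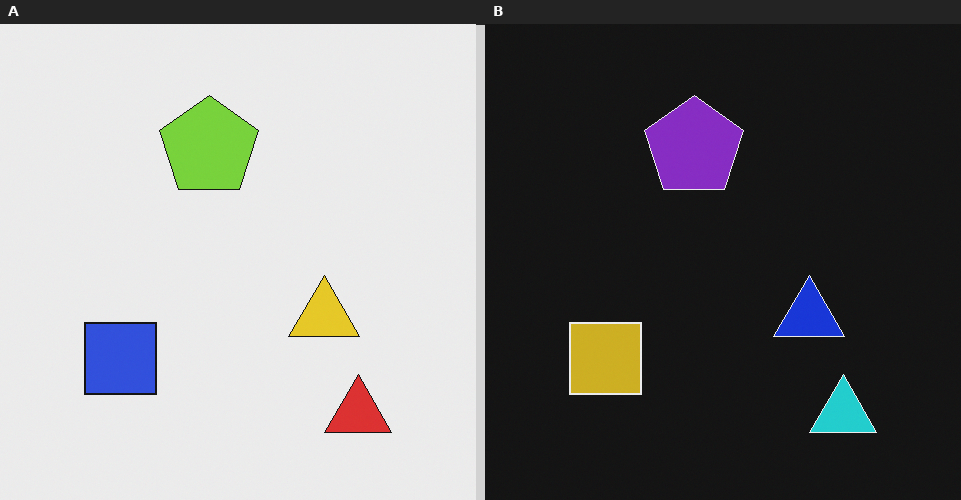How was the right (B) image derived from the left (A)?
This is the original image color-inverted (negative).

The light background has become dark and every shape's color is its complement — a photographic negative.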